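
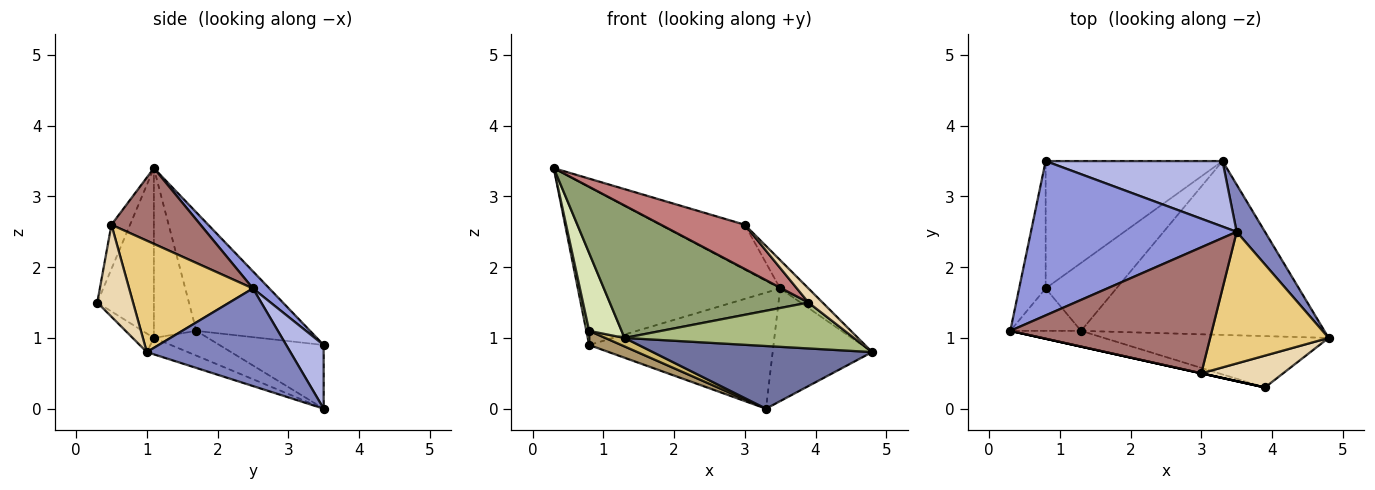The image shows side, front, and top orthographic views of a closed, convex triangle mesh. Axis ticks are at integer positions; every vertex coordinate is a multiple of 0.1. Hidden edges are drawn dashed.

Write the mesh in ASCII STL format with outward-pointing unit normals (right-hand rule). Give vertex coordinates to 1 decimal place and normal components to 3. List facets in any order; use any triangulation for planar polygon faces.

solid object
 facet normal -0.063 -0.338 -0.939
  outer loop
   vertex 1.3 1.1 1.0
   vertex 3.3 3.5 0.0
   vertex 4.8 1.0 0.8
  endloop
 endfacet
 facet normal 0.800 0.554 0.232
  outer loop
   vertex 3.5 2.5 1.7
   vertex 4.8 1.0 0.8
   vertex 3.3 3.5 0.0
  endloop
 endfacet
 facet normal 0.058 0.714 0.697
  outer loop
   vertex 3.5 2.5 1.7
   vertex 0.8 3.5 0.9
   vertex 0.3 1.1 3.4
  endloop
 endfacet
 facet normal 0.174 0.858 0.484
  outer loop
   vertex 3.5 2.5 1.7
   vertex 3.3 3.5 0.0
   vertex 0.8 3.5 0.9
  endloop
 endfacet
 facet normal -0.272 -0.956 -0.113
  outer loop
   vertex 3.9 0.3 1.5
   vertex 0.3 1.1 3.4
   vertex 1.3 1.1 1.0
  endloop
 endfacet
 facet normal -0.062 -0.665 -0.744
  outer loop
   vertex 3.9 0.3 1.5
   vertex 1.3 1.1 1.0
   vertex 4.8 1.0 0.8
  endloop
 endfacet
 facet normal -0.976 -0.024 -0.218
  outer loop
   vertex 0.8 1.7 1.1
   vertex 0.3 1.1 3.4
   vertex 0.8 3.5 0.9
  endloop
 endfacet
 facet normal -0.754 -0.576 -0.314
  outer loop
   vertex 0.8 1.7 1.1
   vertex 1.3 1.1 1.0
   vertex 0.3 1.1 3.4
  endloop
 endfacet
 facet normal -0.337 -0.104 -0.936
  outer loop
   vertex 0.8 1.7 1.1
   vertex 0.8 3.5 0.9
   vertex 3.3 3.5 0.0
  endloop
 endfacet
 facet normal -0.328 -0.117 -0.937
  outer loop
   vertex 0.8 1.7 1.1
   vertex 3.3 3.5 0.0
   vertex 1.3 1.1 1.0
  endloop
 endfacet
 facet normal 0.677 0.155 0.720
  outer loop
   vertex 3.0 0.5 2.6
   vertex 4.8 1.0 0.8
   vertex 3.5 2.5 1.7
  endloop
 endfacet
 facet normal 0.716 -0.283 0.638
  outer loop
   vertex 3.0 0.5 2.6
   vertex 3.9 0.3 1.5
   vertex 4.8 1.0 0.8
  endloop
 endfacet
 facet normal 0.333 0.316 0.888
  outer loop
   vertex 3.0 0.5 2.6
   vertex 3.5 2.5 1.7
   vertex 0.3 1.1 3.4
  endloop
 endfacet
 facet normal -0.217 -0.976 0.000
  outer loop
   vertex 3.0 0.5 2.6
   vertex 0.3 1.1 3.4
   vertex 3.9 0.3 1.5
  endloop
 endfacet
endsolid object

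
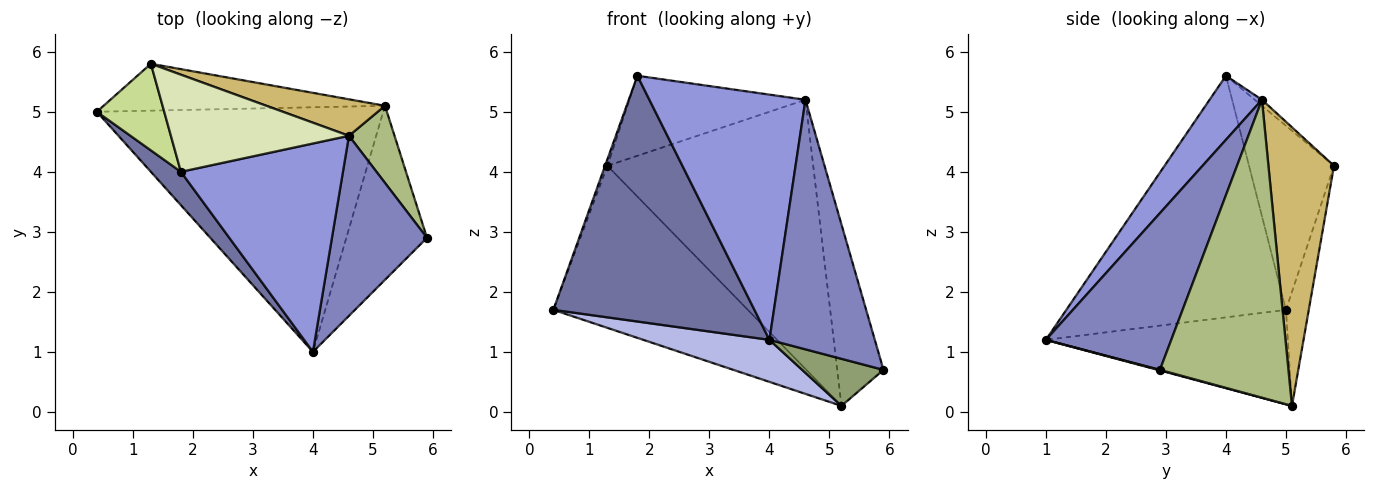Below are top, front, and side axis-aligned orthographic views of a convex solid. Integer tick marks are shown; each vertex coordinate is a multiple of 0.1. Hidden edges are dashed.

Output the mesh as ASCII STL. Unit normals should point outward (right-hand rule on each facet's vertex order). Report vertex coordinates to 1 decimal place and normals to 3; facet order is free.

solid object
 facet normal -0.734 -0.672 0.091
  outer loop
   vertex 1.8 4.0 5.6
   vertex 0.4 5.0 1.7
   vertex 4.0 1.0 1.2
  endloop
 endfacet
 facet normal 0.694 -0.584 0.421
  outer loop
   vertex 4.6 4.6 5.2
   vertex 4.0 1.0 1.2
   vertex 5.9 2.9 0.7
  endloop
 endfacet
 facet normal 0.248 -0.738 0.627
  outer loop
   vertex 4.6 4.6 5.2
   vertex 1.8 4.0 5.6
   vertex 4.0 1.0 1.2
  endloop
 endfacet
 facet normal -0.309 -0.161 -0.937
  outer loop
   vertex 5.2 5.1 0.1
   vertex 4.0 1.0 1.2
   vertex 0.4 5.0 1.7
  endloop
 endfacet
 facet normal 0.007 -0.261 -0.965
  outer loop
   vertex 5.2 5.1 0.1
   vertex 5.9 2.9 0.7
   vertex 4.0 1.0 1.2
  endloop
 endfacet
 facet normal 0.931 0.335 0.142
  outer loop
   vertex 5.2 5.1 0.1
   vertex 4.6 4.6 5.2
   vertex 5.9 2.9 0.7
  endloop
 endfacet
 facet normal -0.939 0.026 0.344
  outer loop
   vertex 1.3 5.8 4.1
   vertex 0.4 5.0 1.7
   vertex 1.8 4.0 5.6
  endloop
 endfacet
 facet normal -0.026 0.636 0.772
  outer loop
   vertex 1.3 5.8 4.1
   vertex 1.8 4.0 5.6
   vertex 4.6 4.6 5.2
  endloop
 endfacet
 facet normal -0.112 0.955 -0.276
  outer loop
   vertex 1.3 5.8 4.1
   vertex 5.2 5.1 0.1
   vertex 0.4 5.0 1.7
  endloop
 endfacet
 facet normal 0.301 0.945 0.128
  outer loop
   vertex 1.3 5.8 4.1
   vertex 4.6 4.6 5.2
   vertex 5.2 5.1 0.1
  endloop
 endfacet
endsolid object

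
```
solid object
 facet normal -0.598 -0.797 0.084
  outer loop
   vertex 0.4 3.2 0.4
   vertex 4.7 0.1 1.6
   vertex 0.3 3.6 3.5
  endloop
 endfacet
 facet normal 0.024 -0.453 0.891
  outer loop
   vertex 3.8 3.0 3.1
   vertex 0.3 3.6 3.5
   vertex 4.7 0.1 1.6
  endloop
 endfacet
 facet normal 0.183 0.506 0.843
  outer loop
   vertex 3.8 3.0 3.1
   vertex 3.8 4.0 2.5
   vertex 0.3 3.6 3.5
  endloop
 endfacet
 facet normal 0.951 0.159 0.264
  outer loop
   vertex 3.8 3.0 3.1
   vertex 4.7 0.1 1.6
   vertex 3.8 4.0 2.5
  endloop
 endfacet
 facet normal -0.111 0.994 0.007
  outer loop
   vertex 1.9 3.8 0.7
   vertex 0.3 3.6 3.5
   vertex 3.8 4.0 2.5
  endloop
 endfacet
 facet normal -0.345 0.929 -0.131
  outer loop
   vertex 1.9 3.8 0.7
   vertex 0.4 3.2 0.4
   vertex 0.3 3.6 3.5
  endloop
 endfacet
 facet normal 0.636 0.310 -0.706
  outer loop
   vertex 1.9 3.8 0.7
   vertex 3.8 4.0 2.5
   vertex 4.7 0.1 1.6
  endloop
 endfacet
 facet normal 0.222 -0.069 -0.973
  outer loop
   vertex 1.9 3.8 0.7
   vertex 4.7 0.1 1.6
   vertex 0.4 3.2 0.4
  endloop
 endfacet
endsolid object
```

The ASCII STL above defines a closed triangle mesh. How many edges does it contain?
12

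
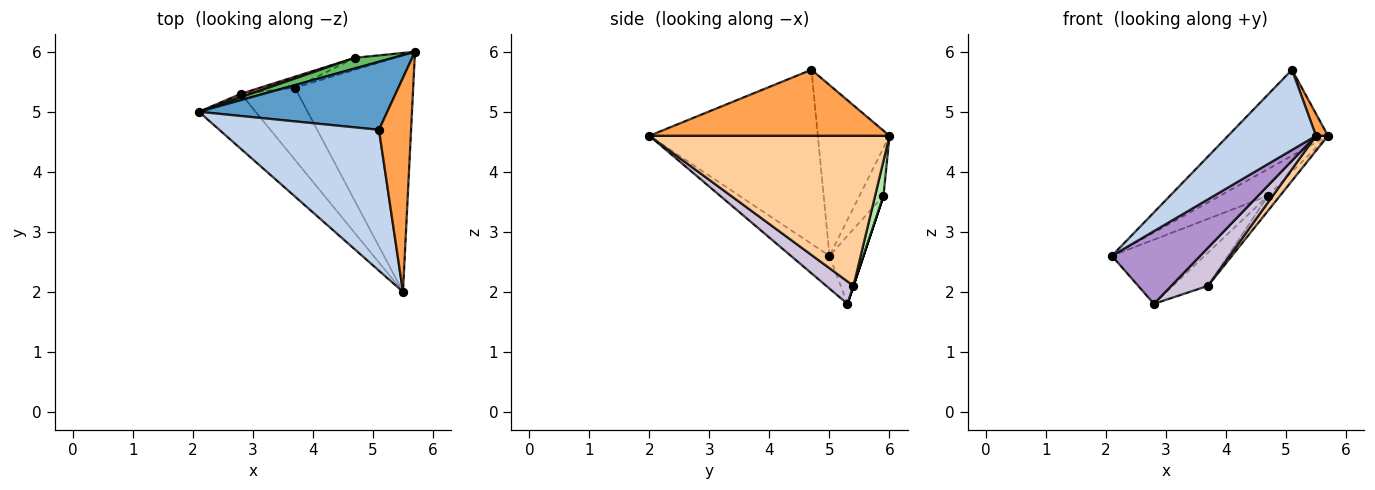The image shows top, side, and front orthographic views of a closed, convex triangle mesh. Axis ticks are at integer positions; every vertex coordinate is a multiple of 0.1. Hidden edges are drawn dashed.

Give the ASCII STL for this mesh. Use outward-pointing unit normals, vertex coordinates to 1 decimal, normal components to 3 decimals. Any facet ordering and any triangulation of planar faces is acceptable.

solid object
 facet normal -0.490 0.684 0.541
  outer loop
   vertex 5.1 4.7 5.7
   vertex 5.7 6.0 4.6
   vertex 2.1 5.0 2.6
  endloop
 endfacet
 facet normal -0.688 -0.359 0.631
  outer loop
   vertex 5.1 4.7 5.7
   vertex 2.1 5.0 2.6
   vertex 5.5 2.0 4.6
  endloop
 endfacet
 facet normal 0.898 -0.045 0.437
  outer loop
   vertex 5.1 4.7 5.7
   vertex 5.5 2.0 4.6
   vertex 5.7 6.0 4.6
  endloop
 endfacet
 facet normal 0.785 -0.039 -0.618
  outer loop
   vertex 3.7 5.4 2.1
   vertex 5.7 6.0 4.6
   vertex 5.5 2.0 4.6
  endloop
 endfacet
 facet normal -0.421 0.842 0.337
  outer loop
   vertex 4.7 5.9 3.6
   vertex 2.1 5.0 2.6
   vertex 5.7 6.0 4.6
  endloop
 endfacet
 facet normal 0.480 0.685 -0.548
  outer loop
   vertex 4.7 5.9 3.6
   vertex 5.7 6.0 4.6
   vertex 3.7 5.4 2.1
  endloop
 endfacet
 facet normal -0.344 0.938 0.051
  outer loop
   vertex 2.8 5.3 1.8
   vertex 2.1 5.0 2.6
   vertex 4.7 5.9 3.6
  endloop
 endfacet
 facet normal 0.000 0.949 -0.316
  outer loop
   vertex 2.8 5.3 1.8
   vertex 4.7 5.9 3.6
   vertex 3.7 5.4 2.1
  endloop
 endfacet
 facet normal -0.329 -0.753 -0.570
  outer loop
   vertex 2.8 5.3 1.8
   vertex 5.5 2.0 4.6
   vertex 2.1 5.0 2.6
  endloop
 endfacet
 facet normal 0.328 -0.441 -0.836
  outer loop
   vertex 2.8 5.3 1.8
   vertex 3.7 5.4 2.1
   vertex 5.5 2.0 4.6
  endloop
 endfacet
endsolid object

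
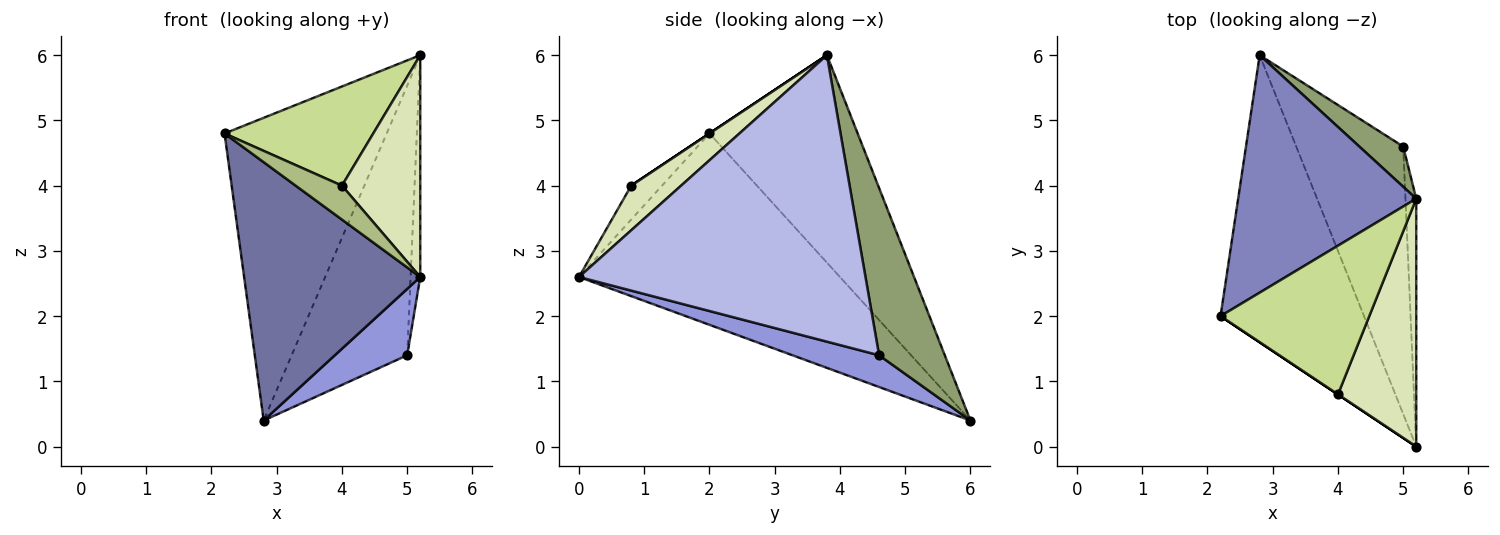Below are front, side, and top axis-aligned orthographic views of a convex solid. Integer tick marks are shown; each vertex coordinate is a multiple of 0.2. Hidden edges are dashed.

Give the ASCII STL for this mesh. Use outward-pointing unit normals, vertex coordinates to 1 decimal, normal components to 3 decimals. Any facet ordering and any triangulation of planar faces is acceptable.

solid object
 facet normal -0.704 -0.475 -0.528
  outer loop
   vertex 2.8 6.0 0.4
   vertex 5.2 0.0 2.6
   vertex 2.2 2.0 4.8
  endloop
 endfacet
 facet normal -0.584 0.639 0.501
  outer loop
   vertex 5.2 3.8 6.0
   vertex 2.8 6.0 0.4
   vertex 2.2 2.0 4.8
  endloop
 endfacet
 facet normal 0.277 -0.231 -0.933
  outer loop
   vertex 5.0 4.6 1.4
   vertex 5.2 0.0 2.6
   vertex 2.8 6.0 0.4
  endloop
 endfacet
 facet normal 0.999 0.034 -0.038
  outer loop
   vertex 5.0 4.6 1.4
   vertex 5.2 3.8 6.0
   vertex 5.2 0.0 2.6
  endloop
 endfacet
 facet normal 0.490 0.862 0.129
  outer loop
   vertex 5.0 4.6 1.4
   vertex 2.8 6.0 0.4
   vertex 5.2 3.8 6.0
  endloop
 endfacet
 facet normal -0.555 -0.832 0.000
  outer loop
   vertex 4.0 0.8 4.0
   vertex 2.2 2.0 4.8
   vertex 5.2 0.0 2.6
  endloop
 endfacet
 facet normal 0.000 -0.555 0.832
  outer loop
   vertex 4.0 0.8 4.0
   vertex 5.2 3.8 6.0
   vertex 2.2 2.0 4.8
  endloop
 endfacet
 facet normal 0.391 -0.614 0.686
  outer loop
   vertex 4.0 0.8 4.0
   vertex 5.2 0.0 2.6
   vertex 5.2 3.8 6.0
  endloop
 endfacet
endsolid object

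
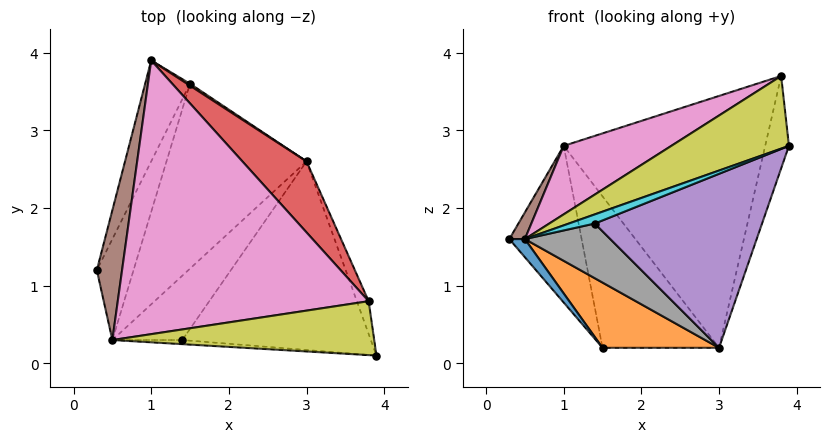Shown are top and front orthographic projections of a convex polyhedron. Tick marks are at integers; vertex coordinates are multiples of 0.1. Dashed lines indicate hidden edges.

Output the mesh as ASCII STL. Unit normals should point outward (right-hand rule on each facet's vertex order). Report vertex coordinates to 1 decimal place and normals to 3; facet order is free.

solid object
 facet normal -0.918 0.334 -0.215
  outer loop
   vertex 1.5 3.6 0.2
   vertex 0.3 1.2 1.6
   vertex 1.0 3.9 2.8
  endloop
 endfacet
 facet normal 0.555 0.832 0.011
  outer loop
   vertex 3.0 2.6 0.2
   vertex 1.5 3.6 0.2
   vertex 1.0 3.9 2.8
  endloop
 endfacet
 facet normal 0.963 0.253 -0.090
  outer loop
   vertex 3.8 0.8 3.7
   vertex 3.9 0.1 2.8
   vertex 3.0 2.6 0.2
  endloop
 endfacet
 facet normal 0.699 0.688 0.194
  outer loop
   vertex 3.8 0.8 3.7
   vertex 3.0 2.6 0.2
   vertex 1.0 3.9 2.8
  endloop
 endfacet
 facet normal 0.233 -0.659 -0.715
  outer loop
   vertex 1.4 0.3 1.8
   vertex 3.0 2.6 0.2
   vertex 3.9 0.1 2.8
  endloop
 endfacet
 facet normal -0.671 -0.149 0.727
  outer loop
   vertex 0.5 0.3 1.6
   vertex 1.0 3.9 2.8
   vertex 0.3 1.2 1.6
  endloop
 endfacet
 facet normal -0.502 -0.210 0.839
  outer loop
   vertex 0.5 0.3 1.6
   vertex 3.8 0.8 3.7
   vertex 1.0 3.9 2.8
  endloop
 endfacet
 facet normal 0.167 -0.639 -0.751
  outer loop
   vertex 0.5 0.3 1.6
   vertex 3.0 2.6 0.2
   vertex 1.4 0.3 1.8
  endloop
 endfacet
 facet normal -0.249 -0.778 0.577
  outer loop
   vertex 0.5 0.3 1.6
   vertex 3.9 0.1 2.8
   vertex 3.8 0.8 3.7
  endloop
 endfacet
 facet normal 0.091 -0.908 -0.409
  outer loop
   vertex 0.5 0.3 1.6
   vertex 1.4 0.3 1.8
   vertex 3.9 0.1 2.8
  endloop
 endfacet
 facet normal -0.622 -0.138 -0.770
  outer loop
   vertex 0.5 0.3 1.6
   vertex 0.3 1.2 1.6
   vertex 1.5 3.6 0.2
  endloop
 endfacet
 facet normal -0.217 -0.325 -0.921
  outer loop
   vertex 0.5 0.3 1.6
   vertex 1.5 3.6 0.2
   vertex 3.0 2.6 0.2
  endloop
 endfacet
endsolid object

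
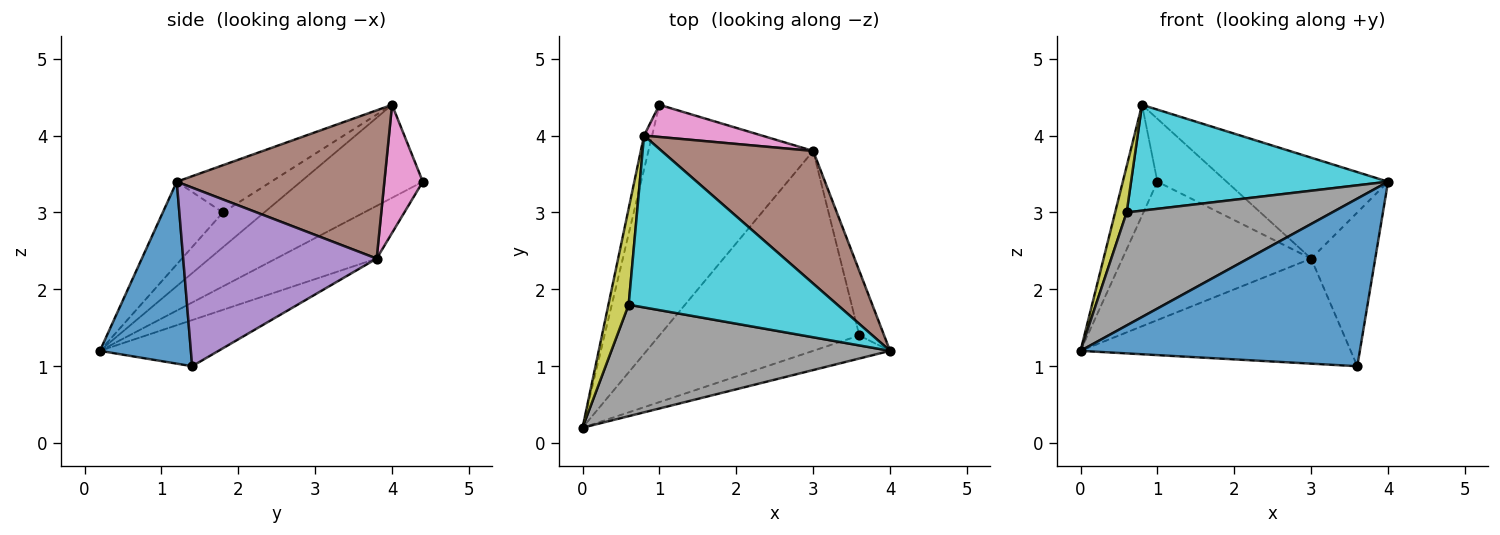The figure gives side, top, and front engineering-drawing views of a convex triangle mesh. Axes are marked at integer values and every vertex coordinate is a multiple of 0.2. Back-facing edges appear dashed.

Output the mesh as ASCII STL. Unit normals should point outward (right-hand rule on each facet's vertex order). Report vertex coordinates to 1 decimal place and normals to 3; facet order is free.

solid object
 facet normal 0.307 -0.943 -0.130
  outer loop
   vertex 3.6 1.4 1.0
   vertex 4.0 1.2 3.4
   vertex 0.0 0.2 1.2
  endloop
 endfacet
 facet normal -0.959 0.272 -0.083
  outer loop
   vertex 0.8 4.0 4.4
   vertex 1.0 4.4 3.4
   vertex 0.0 0.2 1.2
  endloop
 endfacet
 facet normal -0.265 0.496 -0.827
  outer loop
   vertex 3.0 3.8 2.4
   vertex 0.0 0.2 1.2
   vertex 1.0 4.4 3.4
  endloop
 endfacet
 facet normal -0.200 0.456 -0.867
  outer loop
   vertex 3.0 3.8 2.4
   vertex 3.6 1.4 1.0
   vertex 0.0 0.2 1.2
  endloop
 endfacet
 facet normal 0.941 0.312 -0.131
  outer loop
   vertex 3.0 3.8 2.4
   vertex 4.0 1.2 3.4
   vertex 3.6 1.4 1.0
  endloop
 endfacet
 facet normal 0.614 0.478 0.628
  outer loop
   vertex 3.0 3.8 2.4
   vertex 0.8 4.0 4.4
   vertex 4.0 1.2 3.4
  endloop
 endfacet
 facet normal 0.443 0.798 0.408
  outer loop
   vertex 3.0 3.8 2.4
   vertex 1.0 4.4 3.4
   vertex 0.8 4.0 4.4
  endloop
 endfacet
 facet normal -0.204 -0.697 0.687
  outer loop
   vertex 0.6 1.8 3.0
   vertex 0.0 0.2 1.2
   vertex 4.0 1.2 3.4
  endloop
 endfacet
 facet normal -0.840 -0.235 0.489
  outer loop
   vertex 0.6 1.8 3.0
   vertex 0.8 4.0 4.4
   vertex 0.0 0.2 1.2
  endloop
 endfacet
 facet normal -0.189 -0.515 0.836
  outer loop
   vertex 0.6 1.8 3.0
   vertex 4.0 1.2 3.4
   vertex 0.8 4.0 4.4
  endloop
 endfacet
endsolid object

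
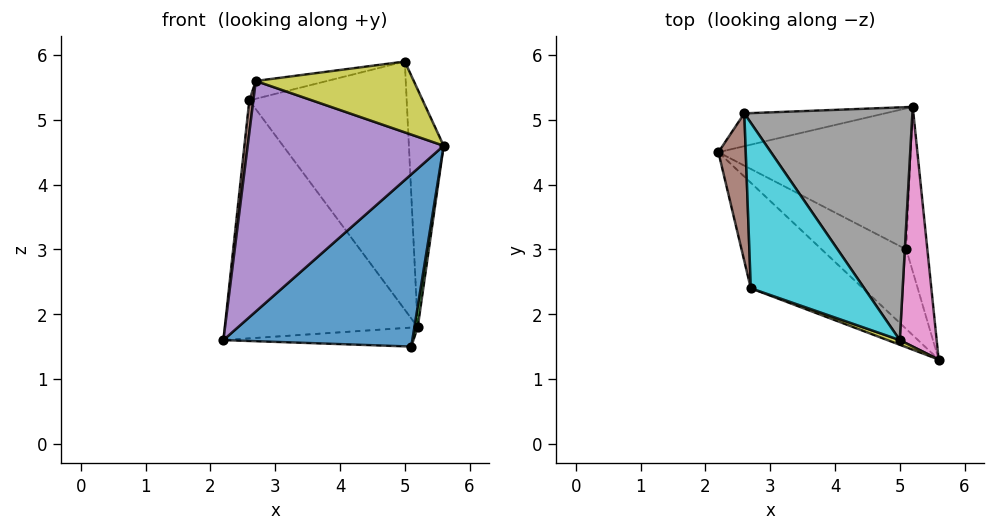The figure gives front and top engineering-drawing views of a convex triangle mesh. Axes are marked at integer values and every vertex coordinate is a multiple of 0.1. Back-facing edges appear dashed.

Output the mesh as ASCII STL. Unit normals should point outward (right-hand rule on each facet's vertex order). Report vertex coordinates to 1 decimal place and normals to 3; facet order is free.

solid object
 facet normal -0.436 -0.817 -0.378
  outer loop
   vertex 5.1 3.0 1.5
   vertex 5.6 1.3 4.6
   vertex 2.2 4.5 1.6
  endloop
 endfacet
 facet normal 0.035 0.133 -0.990
  outer loop
   vertex 5.1 3.0 1.5
   vertex 2.2 4.5 1.6
   vertex 5.2 5.2 1.8
  endloop
 endfacet
 facet normal 0.985 -0.022 -0.171
  outer loop
   vertex 5.1 3.0 1.5
   vertex 5.2 5.2 1.8
   vertex 5.6 1.3 4.6
  endloop
 endfacet
 facet normal -0.217 0.967 -0.133
  outer loop
   vertex 2.6 5.1 5.3
   vertex 5.2 5.2 1.8
   vertex 2.2 4.5 1.6
  endloop
 endfacet
 facet normal -0.439 -0.817 -0.374
  outer loop
   vertex 2.7 2.4 5.6
   vertex 2.2 4.5 1.6
   vertex 5.6 1.3 4.6
  endloop
 endfacet
 facet normal -0.993 -0.024 0.111
  outer loop
   vertex 2.7 2.4 5.6
   vertex 2.6 5.1 5.3
   vertex 2.2 4.5 1.6
  endloop
 endfacet
 facet normal 0.884 0.329 0.332
  outer loop
   vertex 5.0 1.6 5.9
   vertex 5.6 1.3 4.6
   vertex 5.2 5.2 1.8
  endloop
 endfacet
 facet normal 0.666 0.544 0.510
  outer loop
   vertex 5.0 1.6 5.9
   vertex 5.2 5.2 1.8
   vertex 2.6 5.1 5.3
  endloop
 endfacet
 facet normal -0.335 -0.940 0.062
  outer loop
   vertex 5.0 1.6 5.9
   vertex 2.7 2.4 5.6
   vertex 5.6 1.3 4.6
  endloop
 endfacet
 facet normal -0.092 0.107 0.990
  outer loop
   vertex 5.0 1.6 5.9
   vertex 2.6 5.1 5.3
   vertex 2.7 2.4 5.6
  endloop
 endfacet
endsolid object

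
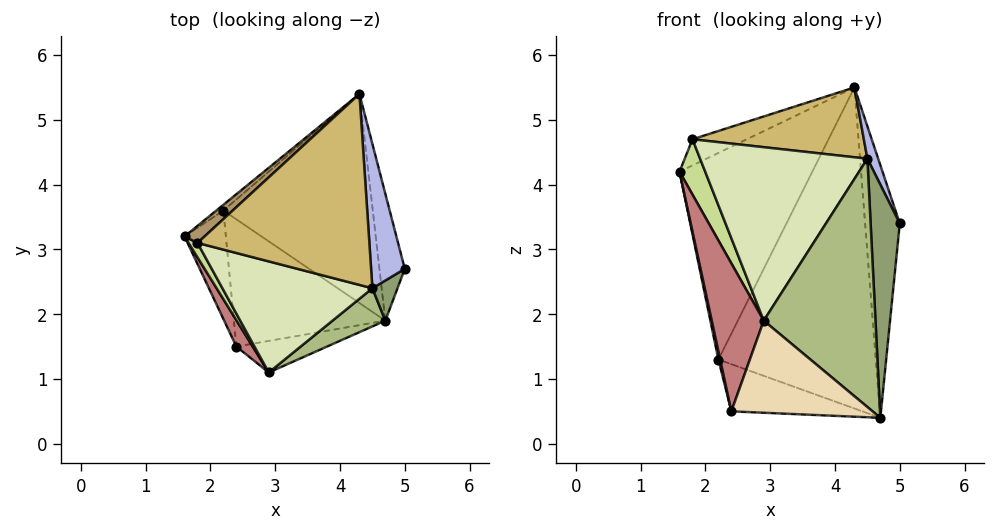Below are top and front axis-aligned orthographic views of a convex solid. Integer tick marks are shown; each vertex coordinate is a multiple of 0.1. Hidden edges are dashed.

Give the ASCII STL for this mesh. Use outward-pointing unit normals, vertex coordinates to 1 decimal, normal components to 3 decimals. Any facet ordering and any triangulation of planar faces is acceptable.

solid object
 facet normal 0.903 0.384 -0.193
  outer loop
   vertex 4.7 1.9 0.4
   vertex 4.3 5.4 5.5
   vertex 5.0 2.7 3.4
  endloop
 endfacet
 facet normal -0.625 0.780 -0.022
  outer loop
   vertex 2.2 3.6 1.3
   vertex 1.6 3.2 4.2
   vertex 4.3 5.4 5.5
  endloop
 endfacet
 facet normal 0.350 0.785 -0.511
  outer loop
   vertex 2.2 3.6 1.3
   vertex 4.3 5.4 5.5
   vertex 4.7 1.9 0.4
  endloop
 endfacet
 facet normal 0.901 -0.095 0.422
  outer loop
   vertex 4.5 2.4 4.4
   vertex 5.0 2.7 3.4
   vertex 4.3 5.4 5.5
  endloop
 endfacet
 facet normal 0.681 -0.721 0.124
  outer loop
   vertex 4.5 2.4 4.4
   vertex 4.7 1.9 0.4
   vertex 5.0 2.7 3.4
  endloop
 endfacet
 facet normal 0.492 -0.860 0.132
  outer loop
   vertex 2.9 1.1 1.9
   vertex 4.7 1.9 0.4
   vertex 4.5 2.4 4.4
  endloop
 endfacet
 facet normal -0.745 -0.646 0.169
  outer loop
   vertex 1.8 3.1 4.7
   vertex 1.6 3.2 4.2
   vertex 2.9 1.1 1.9
  endloop
 endfacet
 facet normal -0.156 -0.832 0.533
  outer loop
   vertex 1.8 3.1 4.7
   vertex 2.9 1.1 1.9
   vertex 4.5 2.4 4.4
  endloop
 endfacet
 facet normal -0.687 0.609 0.397
  outer loop
   vertex 1.8 3.1 4.7
   vertex 4.3 5.4 5.5
   vertex 1.6 3.2 4.2
  endloop
 endfacet
 facet normal 0.015 -0.343 0.939
  outer loop
   vertex 1.8 3.1 4.7
   vertex 4.5 2.4 4.4
   vertex 4.3 5.4 5.5
  endloop
 endfacet
 facet normal -0.101 0.346 -0.933
  outer loop
   vertex 2.4 1.5 0.5
   vertex 2.2 3.6 1.3
   vertex 4.7 1.9 0.4
  endloop
 endfacet
 facet normal 0.149 -0.936 -0.320
  outer loop
   vertex 2.4 1.5 0.5
   vertex 4.7 1.9 0.4
   vertex 2.9 1.1 1.9
  endloop
 endfacet
 facet normal -0.979 -0.015 -0.205
  outer loop
   vertex 2.4 1.5 0.5
   vertex 1.6 3.2 4.2
   vertex 2.2 3.6 1.3
  endloop
 endfacet
 facet normal -0.788 -0.606 0.108
  outer loop
   vertex 2.4 1.5 0.5
   vertex 2.9 1.1 1.9
   vertex 1.6 3.2 4.2
  endloop
 endfacet
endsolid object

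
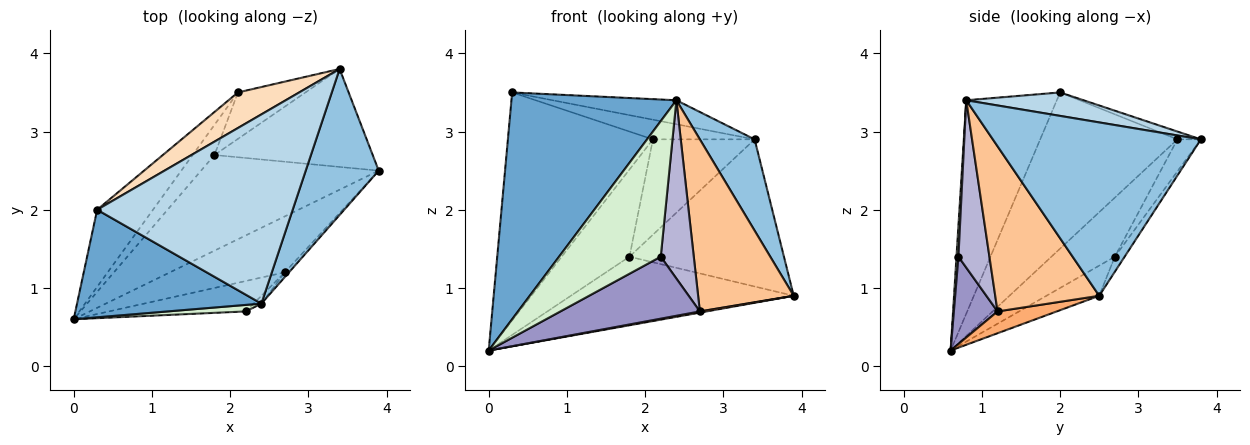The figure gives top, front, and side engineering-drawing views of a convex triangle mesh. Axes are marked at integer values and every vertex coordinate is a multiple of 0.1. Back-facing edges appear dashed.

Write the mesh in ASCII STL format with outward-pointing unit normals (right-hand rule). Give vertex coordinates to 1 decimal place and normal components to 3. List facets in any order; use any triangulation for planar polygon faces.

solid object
 facet normal -0.444 -0.809 0.384
  outer loop
   vertex 2.4 0.8 3.4
   vertex 0.3 2.0 3.5
   vertex 0.0 0.6 0.2
  endloop
 endfacet
 facet normal 0.896 -0.236 0.377
  outer loop
   vertex 2.4 0.8 3.4
   vertex 3.9 2.5 0.9
   vertex 3.4 3.8 2.9
  endloop
 endfacet
 facet normal 0.118 0.125 0.985
  outer loop
   vertex 2.4 0.8 3.4
   vertex 3.4 3.8 2.9
   vertex 0.3 2.0 3.5
  endloop
 endfacet
 facet normal -0.137 0.577 -0.805
  outer loop
   vertex 1.8 2.7 1.4
   vertex 3.9 2.5 0.9
   vertex 0.0 0.6 0.2
  endloop
 endfacet
 facet normal -0.053 0.831 -0.553
  outer loop
   vertex 1.8 2.7 1.4
   vertex 3.4 3.8 2.9
   vertex 3.9 2.5 0.9
  endloop
 endfacet
 facet normal 0.187 -0.021 -0.982
  outer loop
   vertex 2.7 1.2 0.7
   vertex 0.0 0.6 0.2
   vertex 3.9 2.5 0.9
  endloop
 endfacet
 facet normal 0.736 -0.677 -0.018
  outer loop
   vertex 2.7 1.2 0.7
   vertex 3.9 2.5 0.9
   vertex 2.4 0.8 3.4
  endloop
 endfacet
 facet normal -0.111 0.481 0.870
  outer loop
   vertex 2.1 3.5 2.9
   vertex 0.3 2.0 3.5
   vertex 3.4 3.8 2.9
  endloop
 endfacet
 facet normal -0.203 0.880 -0.429
  outer loop
   vertex 2.1 3.5 2.9
   vertex 3.4 3.8 2.9
   vertex 1.8 2.7 1.4
  endloop
 endfacet
 facet normal -0.667 0.705 -0.239
  outer loop
   vertex 2.1 3.5 2.9
   vertex 0.0 0.6 0.2
   vertex 0.3 2.0 3.5
  endloop
 endfacet
 facet normal -0.662 0.708 -0.245
  outer loop
   vertex 2.1 3.5 2.9
   vertex 1.8 2.7 1.4
   vertex 0.0 0.6 0.2
  endloop
 endfacet
 facet normal 0.019 -0.999 0.048
  outer loop
   vertex 2.2 0.7 1.4
   vertex 2.4 0.8 3.4
   vertex 0.0 0.6 0.2
  endloop
 endfacet
 facet normal 0.271 -0.864 -0.424
  outer loop
   vertex 2.2 0.7 1.4
   vertex 0.0 0.6 0.2
   vertex 2.7 1.2 0.7
  endloop
 endfacet
 facet normal 0.684 -0.729 -0.032
  outer loop
   vertex 2.2 0.7 1.4
   vertex 2.7 1.2 0.7
   vertex 2.4 0.8 3.4
  endloop
 endfacet
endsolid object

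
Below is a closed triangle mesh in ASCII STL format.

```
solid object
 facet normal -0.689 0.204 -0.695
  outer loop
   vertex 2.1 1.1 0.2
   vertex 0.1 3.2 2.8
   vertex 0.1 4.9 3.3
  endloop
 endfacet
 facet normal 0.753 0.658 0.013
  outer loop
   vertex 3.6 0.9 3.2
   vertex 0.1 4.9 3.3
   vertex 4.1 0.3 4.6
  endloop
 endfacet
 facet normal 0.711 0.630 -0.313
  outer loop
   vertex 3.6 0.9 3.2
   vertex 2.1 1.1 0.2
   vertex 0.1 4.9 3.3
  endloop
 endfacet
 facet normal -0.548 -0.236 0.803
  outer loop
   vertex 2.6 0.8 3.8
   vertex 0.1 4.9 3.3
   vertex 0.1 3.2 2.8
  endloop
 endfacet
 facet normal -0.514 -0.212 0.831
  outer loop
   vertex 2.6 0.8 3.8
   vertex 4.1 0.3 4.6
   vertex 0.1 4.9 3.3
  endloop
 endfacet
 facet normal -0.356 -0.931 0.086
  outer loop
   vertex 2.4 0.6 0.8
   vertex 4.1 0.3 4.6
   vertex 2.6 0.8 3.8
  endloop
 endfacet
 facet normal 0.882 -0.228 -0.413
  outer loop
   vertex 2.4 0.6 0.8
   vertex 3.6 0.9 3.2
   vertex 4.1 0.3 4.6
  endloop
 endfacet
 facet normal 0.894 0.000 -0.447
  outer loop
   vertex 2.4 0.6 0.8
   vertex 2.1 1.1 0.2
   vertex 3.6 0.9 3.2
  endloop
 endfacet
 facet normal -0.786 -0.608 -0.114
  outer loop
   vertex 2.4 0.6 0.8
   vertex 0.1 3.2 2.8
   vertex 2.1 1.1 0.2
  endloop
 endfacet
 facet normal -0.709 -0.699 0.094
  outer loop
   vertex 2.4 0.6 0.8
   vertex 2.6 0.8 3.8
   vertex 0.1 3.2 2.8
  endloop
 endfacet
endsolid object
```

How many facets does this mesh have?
10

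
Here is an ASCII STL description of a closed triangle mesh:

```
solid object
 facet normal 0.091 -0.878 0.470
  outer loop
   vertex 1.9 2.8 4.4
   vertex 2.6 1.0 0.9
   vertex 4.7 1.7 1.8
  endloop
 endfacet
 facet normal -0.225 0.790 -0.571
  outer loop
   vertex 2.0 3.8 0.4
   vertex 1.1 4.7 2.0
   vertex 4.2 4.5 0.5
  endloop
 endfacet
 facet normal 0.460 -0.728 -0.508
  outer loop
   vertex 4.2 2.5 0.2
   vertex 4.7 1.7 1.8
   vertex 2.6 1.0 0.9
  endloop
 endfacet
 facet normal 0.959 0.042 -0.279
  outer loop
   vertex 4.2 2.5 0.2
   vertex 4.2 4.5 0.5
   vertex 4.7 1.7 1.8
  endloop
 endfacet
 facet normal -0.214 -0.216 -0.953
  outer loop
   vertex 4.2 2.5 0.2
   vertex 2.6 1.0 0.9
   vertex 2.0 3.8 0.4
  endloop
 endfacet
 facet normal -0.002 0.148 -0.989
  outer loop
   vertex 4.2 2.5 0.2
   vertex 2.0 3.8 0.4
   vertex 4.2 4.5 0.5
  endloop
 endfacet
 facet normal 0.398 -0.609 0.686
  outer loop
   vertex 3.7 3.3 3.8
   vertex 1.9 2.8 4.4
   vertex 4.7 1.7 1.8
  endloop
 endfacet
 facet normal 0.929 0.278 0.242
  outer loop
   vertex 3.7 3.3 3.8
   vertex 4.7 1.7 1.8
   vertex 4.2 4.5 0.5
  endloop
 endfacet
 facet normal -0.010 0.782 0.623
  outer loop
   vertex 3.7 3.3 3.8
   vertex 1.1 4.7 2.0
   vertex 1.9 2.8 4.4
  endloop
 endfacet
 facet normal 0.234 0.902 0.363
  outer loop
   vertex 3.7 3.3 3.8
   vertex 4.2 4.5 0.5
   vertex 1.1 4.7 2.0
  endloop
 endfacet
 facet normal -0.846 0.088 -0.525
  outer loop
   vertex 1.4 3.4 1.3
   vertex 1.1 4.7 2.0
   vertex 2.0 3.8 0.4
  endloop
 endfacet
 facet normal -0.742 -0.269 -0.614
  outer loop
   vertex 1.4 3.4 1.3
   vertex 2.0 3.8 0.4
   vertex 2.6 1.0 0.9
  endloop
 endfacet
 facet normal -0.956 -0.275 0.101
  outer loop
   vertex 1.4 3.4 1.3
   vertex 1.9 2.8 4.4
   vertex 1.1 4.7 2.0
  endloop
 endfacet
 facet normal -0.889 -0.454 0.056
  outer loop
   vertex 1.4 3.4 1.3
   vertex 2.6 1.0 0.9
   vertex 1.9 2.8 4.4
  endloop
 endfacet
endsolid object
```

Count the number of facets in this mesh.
14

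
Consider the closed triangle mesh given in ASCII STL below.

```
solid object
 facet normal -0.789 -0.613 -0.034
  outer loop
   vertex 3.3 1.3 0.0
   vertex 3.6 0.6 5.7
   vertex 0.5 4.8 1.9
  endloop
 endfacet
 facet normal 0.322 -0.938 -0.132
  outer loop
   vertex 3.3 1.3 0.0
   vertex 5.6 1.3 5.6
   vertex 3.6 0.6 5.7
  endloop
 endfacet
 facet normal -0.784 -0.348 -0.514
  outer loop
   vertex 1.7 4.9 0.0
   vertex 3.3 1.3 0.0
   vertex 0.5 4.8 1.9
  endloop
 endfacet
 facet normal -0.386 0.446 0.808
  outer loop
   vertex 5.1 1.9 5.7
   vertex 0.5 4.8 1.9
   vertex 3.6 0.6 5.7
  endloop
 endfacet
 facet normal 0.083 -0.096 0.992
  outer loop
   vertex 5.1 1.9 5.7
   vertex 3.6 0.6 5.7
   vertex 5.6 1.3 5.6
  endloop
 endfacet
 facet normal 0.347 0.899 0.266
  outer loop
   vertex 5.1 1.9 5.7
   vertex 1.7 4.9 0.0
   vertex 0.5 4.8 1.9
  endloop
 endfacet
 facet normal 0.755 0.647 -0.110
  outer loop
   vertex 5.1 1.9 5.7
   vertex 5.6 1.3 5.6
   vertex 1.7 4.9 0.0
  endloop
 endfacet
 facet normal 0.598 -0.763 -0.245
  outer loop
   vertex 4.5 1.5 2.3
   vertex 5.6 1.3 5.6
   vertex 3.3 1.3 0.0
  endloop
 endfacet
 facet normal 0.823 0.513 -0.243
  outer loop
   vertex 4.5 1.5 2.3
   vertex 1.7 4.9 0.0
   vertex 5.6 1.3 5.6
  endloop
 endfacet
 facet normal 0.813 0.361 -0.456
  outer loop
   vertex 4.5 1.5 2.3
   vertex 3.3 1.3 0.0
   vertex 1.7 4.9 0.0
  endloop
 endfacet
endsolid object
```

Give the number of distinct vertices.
7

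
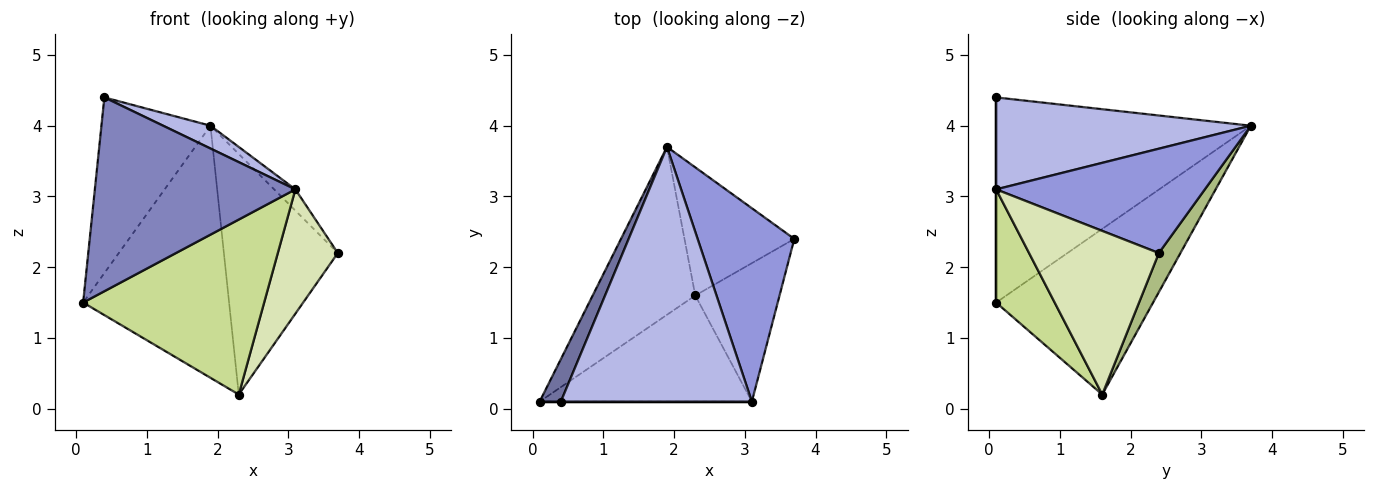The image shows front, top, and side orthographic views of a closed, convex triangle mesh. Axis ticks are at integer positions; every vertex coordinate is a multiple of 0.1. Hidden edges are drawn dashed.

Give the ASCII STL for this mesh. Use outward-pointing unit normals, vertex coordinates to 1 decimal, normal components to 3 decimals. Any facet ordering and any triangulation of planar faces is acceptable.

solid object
 facet normal -0.915 0.392 0.095
  outer loop
   vertex 0.4 0.1 4.4
   vertex 1.9 3.7 4.0
   vertex 0.1 0.1 1.5
  endloop
 endfacet
 facet normal 0.000 -1.000 0.000
  outer loop
   vertex 3.1 0.1 3.1
   vertex 0.4 0.1 4.4
   vertex 0.1 0.1 1.5
  endloop
 endfacet
 facet normal 0.731 0.074 0.678
  outer loop
   vertex 3.1 0.1 3.1
   vertex 3.7 2.4 2.2
   vertex 1.9 3.7 4.0
  endloop
 endfacet
 facet normal 0.432 -0.080 0.898
  outer loop
   vertex 3.1 0.1 3.1
   vertex 1.9 3.7 4.0
   vertex 0.4 0.1 4.4
  endloop
 endfacet
 facet normal -0.667 0.620 -0.413
  outer loop
   vertex 2.3 1.6 0.2
   vertex 0.1 0.1 1.5
   vertex 1.9 3.7 4.0
  endloop
 endfacet
 facet normal 0.165 0.870 -0.464
  outer loop
   vertex 2.3 1.6 0.2
   vertex 1.9 3.7 4.0
   vertex 3.7 2.4 2.2
  endloop
 endfacet
 facet normal 0.267 -0.824 -0.500
  outer loop
   vertex 2.3 1.6 0.2
   vertex 3.1 0.1 3.1
   vertex 0.1 0.1 1.5
  endloop
 endfacet
 facet normal 0.822 -0.380 -0.423
  outer loop
   vertex 2.3 1.6 0.2
   vertex 3.7 2.4 2.2
   vertex 3.1 0.1 3.1
  endloop
 endfacet
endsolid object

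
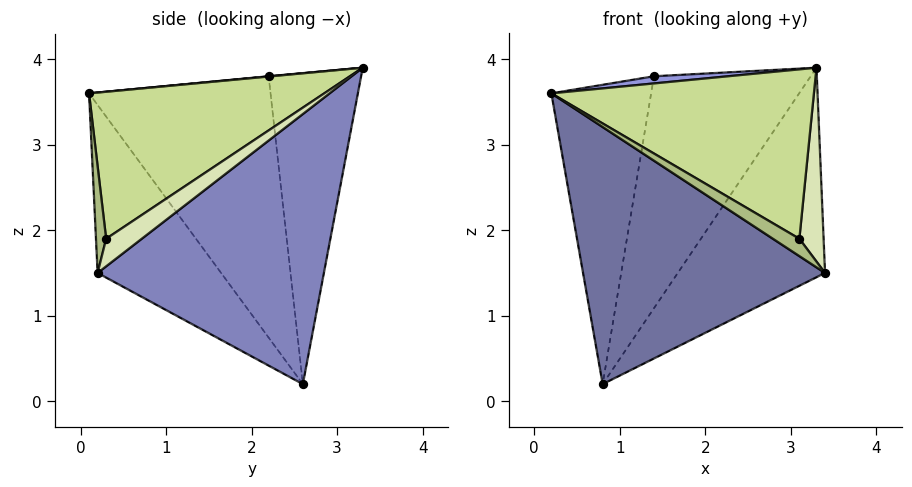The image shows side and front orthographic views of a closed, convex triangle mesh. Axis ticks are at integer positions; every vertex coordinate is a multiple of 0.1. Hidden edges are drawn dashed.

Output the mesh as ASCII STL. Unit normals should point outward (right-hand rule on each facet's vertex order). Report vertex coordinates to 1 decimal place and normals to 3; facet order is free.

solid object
 facet normal -0.366 -0.718 -0.592
  outer loop
   vertex 0.8 2.6 0.2
   vertex 3.4 0.2 1.5
   vertex 0.2 0.1 3.6
  endloop
 endfacet
 facet normal 0.696 0.453 -0.556
  outer loop
   vertex 0.8 2.6 0.2
   vertex 3.3 3.3 3.9
   vertex 3.4 0.2 1.5
  endloop
 endfacet
 facet normal 0.004 -0.097 0.995
  outer loop
   vertex 1.4 2.2 3.8
   vertex 0.2 0.1 3.6
   vertex 3.3 3.3 3.9
  endloop
 endfacet
 facet normal -0.859 0.472 0.196
  outer loop
   vertex 1.4 2.2 3.8
   vertex 0.8 2.6 0.2
   vertex 0.2 0.1 3.6
  endloop
 endfacet
 facet normal -0.500 0.848 0.178
  outer loop
   vertex 1.4 2.2 3.8
   vertex 3.3 3.3 3.9
   vertex 0.8 2.6 0.2
  endloop
 endfacet
 facet normal 0.321 -0.834 0.449
  outer loop
   vertex 3.1 0.3 1.9
   vertex 0.2 0.1 3.6
   vertex 3.4 0.2 1.5
  endloop
 endfacet
 facet normal 0.460 -0.514 0.724
  outer loop
   vertex 3.1 0.3 1.9
   vertex 3.3 3.3 3.9
   vertex 0.2 0.1 3.6
  endloop
 endfacet
 facet normal 0.658 -0.448 0.605
  outer loop
   vertex 3.1 0.3 1.9
   vertex 3.4 0.2 1.5
   vertex 3.3 3.3 3.9
  endloop
 endfacet
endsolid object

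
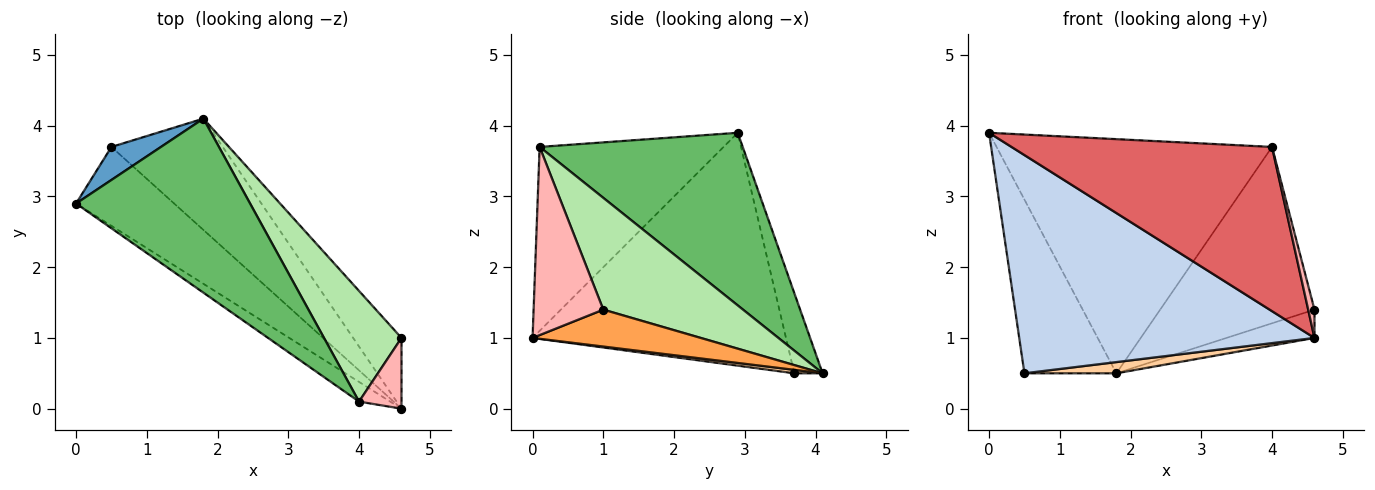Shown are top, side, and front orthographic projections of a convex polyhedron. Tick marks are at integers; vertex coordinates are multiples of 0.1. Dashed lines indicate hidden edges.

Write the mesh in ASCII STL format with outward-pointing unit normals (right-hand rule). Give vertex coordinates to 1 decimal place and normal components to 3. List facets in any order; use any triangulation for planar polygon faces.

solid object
 facet normal -0.289 0.940 0.179
  outer loop
   vertex 0.5 3.7 0.5
   vertex 0.0 2.9 3.9
   vertex 1.8 4.1 0.5
  endloop
 endfacet
 facet normal -0.628 -0.732 -0.265
  outer loop
   vertex 4.6 0.0 1.0
   vertex 0.0 2.9 3.9
   vertex 0.5 3.7 0.5
  endloop
 endfacet
 facet normal 0.579 0.303 -0.757
  outer loop
   vertex 4.6 0.0 1.0
   vertex 1.8 4.1 0.5
   vertex 4.6 1.0 1.4
  endloop
 endfacet
 facet normal 0.031 -0.100 -0.994
  outer loop
   vertex 4.6 0.0 1.0
   vertex 0.5 3.7 0.5
   vertex 1.8 4.1 0.5
  endloop
 endfacet
 facet normal 0.509 0.691 0.513
  outer loop
   vertex 4.0 0.1 3.7
   vertex 1.8 4.1 0.5
   vertex 0.0 2.9 3.9
  endloop
 endfacet
 facet normal 0.609 0.672 0.422
  outer loop
   vertex 4.0 0.1 3.7
   vertex 4.6 1.0 1.4
   vertex 1.8 4.1 0.5
  endloop
 endfacet
 facet normal -0.574 -0.813 -0.097
  outer loop
   vertex 4.0 0.1 3.7
   vertex 0.0 2.9 3.9
   vertex 4.6 0.0 1.0
  endloop
 endfacet
 facet normal 0.972 -0.088 0.219
  outer loop
   vertex 4.0 0.1 3.7
   vertex 4.6 0.0 1.0
   vertex 4.6 1.0 1.4
  endloop
 endfacet
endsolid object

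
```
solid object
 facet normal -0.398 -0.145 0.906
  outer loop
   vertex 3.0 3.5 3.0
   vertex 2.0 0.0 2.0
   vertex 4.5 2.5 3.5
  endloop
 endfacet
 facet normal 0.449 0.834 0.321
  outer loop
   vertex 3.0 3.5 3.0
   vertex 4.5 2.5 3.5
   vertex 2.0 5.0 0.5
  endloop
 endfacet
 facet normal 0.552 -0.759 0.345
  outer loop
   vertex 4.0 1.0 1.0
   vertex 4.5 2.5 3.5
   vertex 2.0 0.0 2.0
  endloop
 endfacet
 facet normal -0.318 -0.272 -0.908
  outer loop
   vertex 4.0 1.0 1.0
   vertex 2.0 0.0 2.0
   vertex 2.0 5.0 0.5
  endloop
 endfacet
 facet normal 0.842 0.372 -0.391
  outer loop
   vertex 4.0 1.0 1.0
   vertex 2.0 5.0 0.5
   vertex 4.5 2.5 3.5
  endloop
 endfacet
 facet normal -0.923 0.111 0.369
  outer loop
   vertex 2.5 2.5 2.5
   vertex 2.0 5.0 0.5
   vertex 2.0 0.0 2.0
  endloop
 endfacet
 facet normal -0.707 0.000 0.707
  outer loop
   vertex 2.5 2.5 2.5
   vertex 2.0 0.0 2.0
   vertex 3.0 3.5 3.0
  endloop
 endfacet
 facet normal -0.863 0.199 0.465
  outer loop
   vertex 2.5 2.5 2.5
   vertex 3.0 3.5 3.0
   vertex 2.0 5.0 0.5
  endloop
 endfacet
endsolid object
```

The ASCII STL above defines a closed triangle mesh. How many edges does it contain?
12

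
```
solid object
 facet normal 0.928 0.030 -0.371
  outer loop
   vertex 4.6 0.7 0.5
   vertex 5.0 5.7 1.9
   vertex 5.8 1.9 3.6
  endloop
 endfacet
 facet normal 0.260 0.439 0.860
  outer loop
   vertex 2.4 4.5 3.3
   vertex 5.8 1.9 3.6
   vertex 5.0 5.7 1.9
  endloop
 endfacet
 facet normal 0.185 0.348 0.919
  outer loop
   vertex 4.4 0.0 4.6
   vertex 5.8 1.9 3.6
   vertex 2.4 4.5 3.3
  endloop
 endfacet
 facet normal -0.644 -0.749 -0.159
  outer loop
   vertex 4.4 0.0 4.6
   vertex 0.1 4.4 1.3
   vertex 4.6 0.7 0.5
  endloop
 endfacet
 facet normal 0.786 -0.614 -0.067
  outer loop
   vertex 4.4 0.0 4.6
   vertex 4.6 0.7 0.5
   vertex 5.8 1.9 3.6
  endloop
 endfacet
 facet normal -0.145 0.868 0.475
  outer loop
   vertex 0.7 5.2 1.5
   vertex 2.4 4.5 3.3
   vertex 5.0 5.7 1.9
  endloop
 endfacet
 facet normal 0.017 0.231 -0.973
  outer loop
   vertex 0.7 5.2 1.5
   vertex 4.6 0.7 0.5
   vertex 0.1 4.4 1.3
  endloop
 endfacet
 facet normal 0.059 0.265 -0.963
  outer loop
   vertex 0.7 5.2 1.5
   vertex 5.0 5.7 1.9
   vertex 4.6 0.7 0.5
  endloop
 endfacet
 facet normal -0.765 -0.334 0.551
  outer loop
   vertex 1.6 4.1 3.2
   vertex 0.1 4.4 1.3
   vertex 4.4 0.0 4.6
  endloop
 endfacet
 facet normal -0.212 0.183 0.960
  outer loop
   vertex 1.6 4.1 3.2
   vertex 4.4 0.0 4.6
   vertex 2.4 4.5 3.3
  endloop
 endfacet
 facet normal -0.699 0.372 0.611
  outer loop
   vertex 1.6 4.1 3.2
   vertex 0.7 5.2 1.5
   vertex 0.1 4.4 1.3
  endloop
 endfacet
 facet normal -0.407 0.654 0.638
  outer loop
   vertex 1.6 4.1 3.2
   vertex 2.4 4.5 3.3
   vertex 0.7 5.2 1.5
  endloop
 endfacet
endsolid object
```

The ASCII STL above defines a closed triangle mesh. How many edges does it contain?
18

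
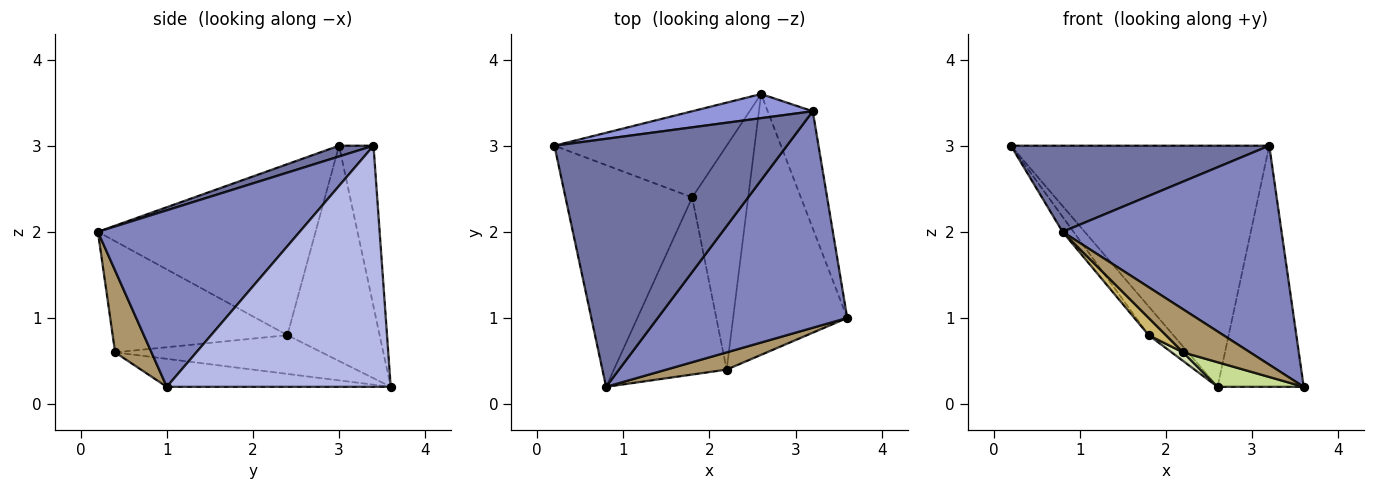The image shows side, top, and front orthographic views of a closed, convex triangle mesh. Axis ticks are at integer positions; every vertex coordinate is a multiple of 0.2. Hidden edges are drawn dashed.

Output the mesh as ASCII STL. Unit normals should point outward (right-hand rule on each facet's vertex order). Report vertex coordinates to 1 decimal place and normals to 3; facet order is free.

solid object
 facet normal 0.044 -0.328 0.944
  outer loop
   vertex 3.2 3.4 3.0
   vertex 0.2 3.0 3.0
   vertex 0.8 0.2 2.0
  endloop
 endfacet
 facet normal 0.548 -0.595 0.588
  outer loop
   vertex 3.2 3.4 3.0
   vertex 0.8 0.2 2.0
   vertex 3.6 1.0 0.2
  endloop
 endfacet
 facet normal -0.132 0.986 0.099
  outer loop
   vertex 3.2 3.4 3.0
   vertex 2.6 3.6 0.2
   vertex 0.2 3.0 3.0
  endloop
 endfacet
 facet normal 0.919 0.354 -0.172
  outer loop
   vertex 3.2 3.4 3.0
   vertex 3.6 1.0 0.2
   vertex 2.6 3.6 0.2
  endloop
 endfacet
 facet normal -0.803 0.040 -0.595
  outer loop
   vertex 1.8 2.4 0.8
   vertex 0.8 0.2 2.0
   vertex 0.2 3.0 3.0
  endloop
 endfacet
 facet normal -0.764 0.204 -0.612
  outer loop
   vertex 1.8 2.4 0.8
   vertex 0.2 3.0 3.0
   vertex 2.6 3.6 0.2
  endloop
 endfacet
 facet normal -0.237 -0.091 -0.967
  outer loop
   vertex 2.2 0.4 0.6
   vertex 2.6 3.6 0.2
   vertex 3.6 1.0 0.2
  endloop
 endfacet
 facet normal -0.569 -0.032 -0.822
  outer loop
   vertex 2.2 0.4 0.6
   vertex 1.8 2.4 0.8
   vertex 2.6 3.6 0.2
  endloop
 endfacet
 facet normal 0.450 -0.829 0.332
  outer loop
   vertex 2.2 0.4 0.6
   vertex 3.6 1.0 0.2
   vertex 0.8 0.2 2.0
  endloop
 endfacet
 facet normal -0.700 -0.069 -0.710
  outer loop
   vertex 2.2 0.4 0.6
   vertex 0.8 0.2 2.0
   vertex 1.8 2.4 0.8
  endloop
 endfacet
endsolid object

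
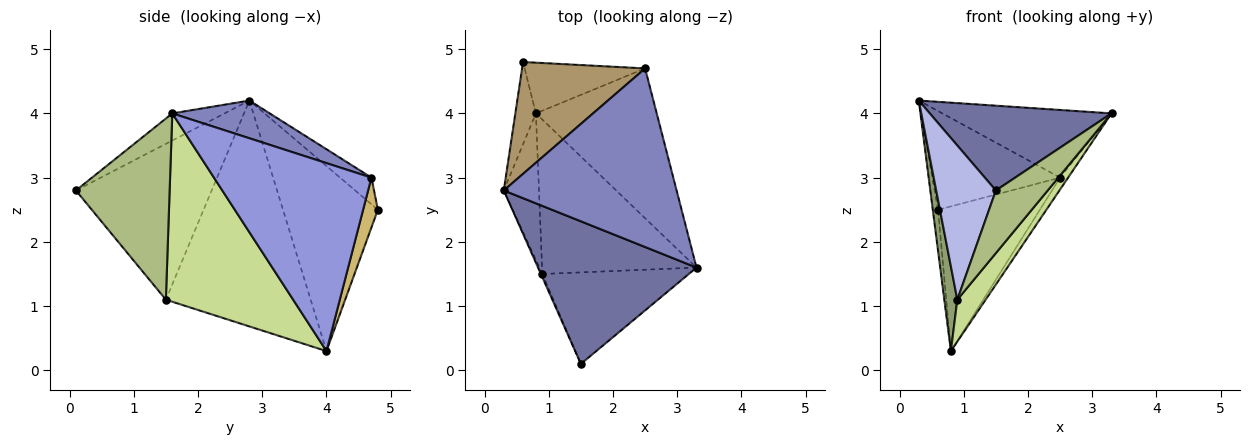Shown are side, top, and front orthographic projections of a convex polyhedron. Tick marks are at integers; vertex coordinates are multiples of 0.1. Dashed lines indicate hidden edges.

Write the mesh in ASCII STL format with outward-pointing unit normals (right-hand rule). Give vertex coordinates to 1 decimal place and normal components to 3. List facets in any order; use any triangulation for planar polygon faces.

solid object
 facet normal -0.146 -0.506 0.850
  outer loop
   vertex 1.5 0.1 2.8
   vertex 3.3 1.6 4.0
   vertex 0.3 2.8 4.2
  endloop
 endfacet
 facet normal 0.200 0.347 0.916
  outer loop
   vertex 2.5 4.7 3.0
   vertex 0.3 2.8 4.2
   vertex 3.3 1.6 4.0
  endloop
 endfacet
 facet normal 0.840 0.043 -0.540
  outer loop
   vertex 2.5 4.7 3.0
   vertex 3.3 1.6 4.0
   vertex 0.8 4.0 0.3
  endloop
 endfacet
 facet normal -0.915 -0.402 -0.008
  outer loop
   vertex 0.9 1.5 1.1
   vertex 1.5 0.1 2.8
   vertex 0.3 2.8 4.2
  endloop
 endfacet
 facet normal -0.984 -0.088 -0.153
  outer loop
   vertex 0.9 1.5 1.1
   vertex 0.3 2.8 4.2
   vertex 0.8 4.0 0.3
  endloop
 endfacet
 facet normal 0.714 -0.395 -0.578
  outer loop
   vertex 0.9 1.5 1.1
   vertex 3.3 1.6 4.0
   vertex 1.5 0.1 2.8
  endloop
 endfacet
 facet normal 0.762 -0.169 -0.625
  outer loop
   vertex 0.9 1.5 1.1
   vertex 0.8 4.0 0.3
   vertex 3.3 1.6 4.0
  endloop
 endfacet
 facet normal -0.992 0.055 -0.110
  outer loop
   vertex 0.6 4.8 2.5
   vertex 0.8 4.0 0.3
   vertex 0.3 2.8 4.2
  endloop
 endfacet
 facet normal -0.160 0.653 0.740
  outer loop
   vertex 0.6 4.8 2.5
   vertex 0.3 2.8 4.2
   vertex 2.5 4.7 3.0
  endloop
 endfacet
 facet normal 0.135 0.935 -0.328
  outer loop
   vertex 0.6 4.8 2.5
   vertex 2.5 4.7 3.0
   vertex 0.8 4.0 0.3
  endloop
 endfacet
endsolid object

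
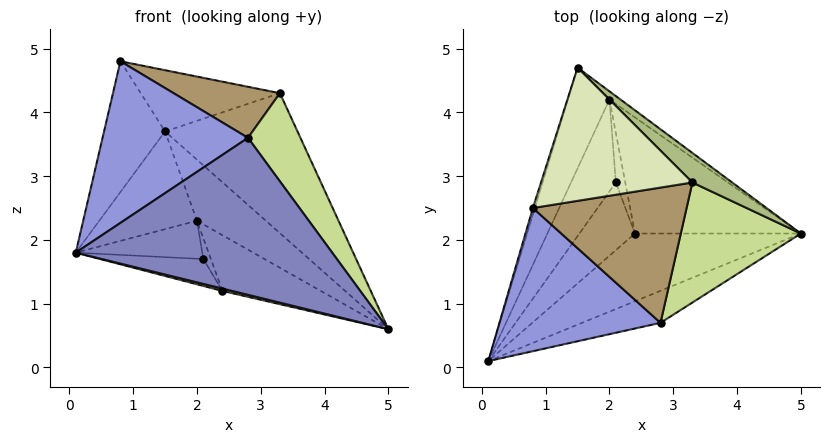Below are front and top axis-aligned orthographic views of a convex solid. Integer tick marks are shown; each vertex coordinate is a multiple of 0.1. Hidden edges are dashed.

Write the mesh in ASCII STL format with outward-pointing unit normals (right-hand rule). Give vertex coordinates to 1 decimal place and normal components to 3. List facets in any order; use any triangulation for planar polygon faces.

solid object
 facet normal -0.955 0.297 -0.014
  outer loop
   vertex 0.8 2.5 4.8
   vertex 1.5 4.7 3.7
   vertex 0.1 0.1 1.8
  endloop
 endfacet
 facet normal 0.331 -0.925 -0.189
  outer loop
   vertex 2.8 0.7 3.6
   vertex 0.1 0.1 1.8
   vertex 5.0 2.1 0.6
  endloop
 endfacet
 facet normal -0.266 -0.722 0.639
  outer loop
   vertex 2.8 0.7 3.6
   vertex 0.8 2.5 4.8
   vertex 0.1 0.1 1.8
  endloop
 endfacet
 facet normal -0.796 0.422 -0.435
  outer loop
   vertex 2.0 4.2 2.3
   vertex 0.1 0.1 1.8
   vertex 1.5 4.7 3.7
  endloop
 endfacet
 facet normal 0.526 0.843 -0.113
  outer loop
   vertex 2.0 4.2 2.3
   vertex 1.5 4.7 3.7
   vertex 5.0 2.1 0.6
  endloop
 endfacet
 facet normal 0.673 0.724 0.153
  outer loop
   vertex 3.3 2.9 4.3
   vertex 5.0 2.1 0.6
   vertex 1.5 4.7 3.7
  endloop
 endfacet
 facet normal 0.828 -0.332 0.452
  outer loop
   vertex 3.3 2.9 4.3
   vertex 2.8 0.7 3.6
   vertex 5.0 2.1 0.6
  endloop
 endfacet
 facet normal 0.114 0.415 0.903
  outer loop
   vertex 3.3 2.9 4.3
   vertex 1.5 4.7 3.7
   vertex 0.8 2.5 4.8
  endloop
 endfacet
 facet normal 0.237 -0.343 0.909
  outer loop
   vertex 3.3 2.9 4.3
   vertex 0.8 2.5 4.8
   vertex 2.8 0.7 3.6
  endloop
 endfacet
 facet normal -0.225 -0.034 -0.974
  outer loop
   vertex 2.4 2.1 1.2
   vertex 5.0 2.1 0.6
   vertex 0.1 0.1 1.8
  endloop
 endfacet
 facet normal -0.204 0.424 -0.883
  outer loop
   vertex 2.4 2.1 1.2
   vertex 2.0 4.2 2.3
   vertex 5.0 2.1 0.6
  endloop
 endfacet
 facet normal -0.502 0.330 -0.799
  outer loop
   vertex 2.1 2.9 1.7
   vertex 0.1 0.1 1.8
   vertex 2.0 4.2 2.3
  endloop
 endfacet
 facet normal -0.491 0.322 -0.810
  outer loop
   vertex 2.1 2.9 1.7
   vertex 2.4 2.1 1.2
   vertex 0.1 0.1 1.8
  endloop
 endfacet
 facet normal -0.451 0.345 -0.823
  outer loop
   vertex 2.1 2.9 1.7
   vertex 2.0 4.2 2.3
   vertex 2.4 2.1 1.2
  endloop
 endfacet
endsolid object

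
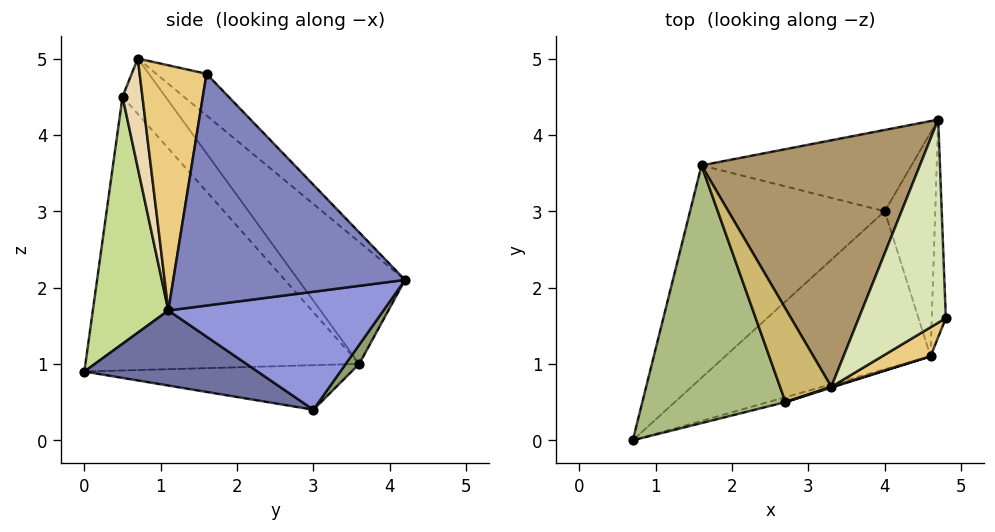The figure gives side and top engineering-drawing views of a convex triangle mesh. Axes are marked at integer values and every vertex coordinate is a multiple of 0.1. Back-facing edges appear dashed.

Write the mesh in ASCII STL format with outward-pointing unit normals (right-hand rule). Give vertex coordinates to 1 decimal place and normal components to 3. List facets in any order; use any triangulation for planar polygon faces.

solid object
 facet normal 0.303 -0.471 -0.828
  outer loop
   vertex 4.6 1.1 1.7
   vertex 0.7 0.0 0.9
   vertex 4.0 3.0 0.4
  endloop
 endfacet
 facet normal 0.998 -0.024 -0.060
  outer loop
   vertex 4.6 1.1 1.7
   vertex 4.7 4.2 2.1
   vertex 4.8 1.6 4.8
  endloop
 endfacet
 facet normal 0.919 0.021 -0.393
  outer loop
   vertex 4.6 1.1 1.7
   vertex 4.0 3.0 0.4
   vertex 4.7 4.2 2.1
  endloop
 endfacet
 facet normal -0.222 0.083 -0.971
  outer loop
   vertex 1.6 3.6 1.0
   vertex 4.0 3.0 0.4
   vertex 0.7 0.0 0.9
  endloop
 endfacet
 facet normal 0.054 0.805 -0.591
  outer loop
   vertex 1.6 3.6 1.0
   vertex 4.7 4.2 2.1
   vertex 4.0 3.0 0.4
  endloop
 endfacet
 facet normal -0.867 0.204 0.454
  outer loop
   vertex 2.7 0.5 4.5
   vertex 1.6 3.6 1.0
   vertex 0.7 0.0 0.9
  endloop
 endfacet
 facet normal 0.275 -0.961 -0.019
  outer loop
   vertex 2.7 0.5 4.5
   vertex 0.7 0.0 0.9
   vertex 4.6 1.1 1.7
  endloop
 endfacet
 facet normal -0.318 0.677 0.664
  outer loop
   vertex 3.3 0.7 5.0
   vertex 4.8 1.6 4.8
   vertex 4.7 4.2 2.1
  endloop
 endfacet
 facet normal -0.359 0.676 0.643
  outer loop
   vertex 3.3 0.7 5.0
   vertex 4.7 4.2 2.1
   vertex 1.6 3.6 1.0
  endloop
 endfacet
 facet normal -0.655 0.451 0.606
  outer loop
   vertex 3.3 0.7 5.0
   vertex 1.6 3.6 1.0
   vertex 2.7 0.5 4.5
  endloop
 endfacet
 facet normal 0.522 -0.847 0.103
  outer loop
   vertex 3.3 0.7 5.0
   vertex 4.6 1.1 1.7
   vertex 4.8 1.6 4.8
  endloop
 endfacet
 facet normal 0.311 -0.950 0.007
  outer loop
   vertex 3.3 0.7 5.0
   vertex 2.7 0.5 4.5
   vertex 4.6 1.1 1.7
  endloop
 endfacet
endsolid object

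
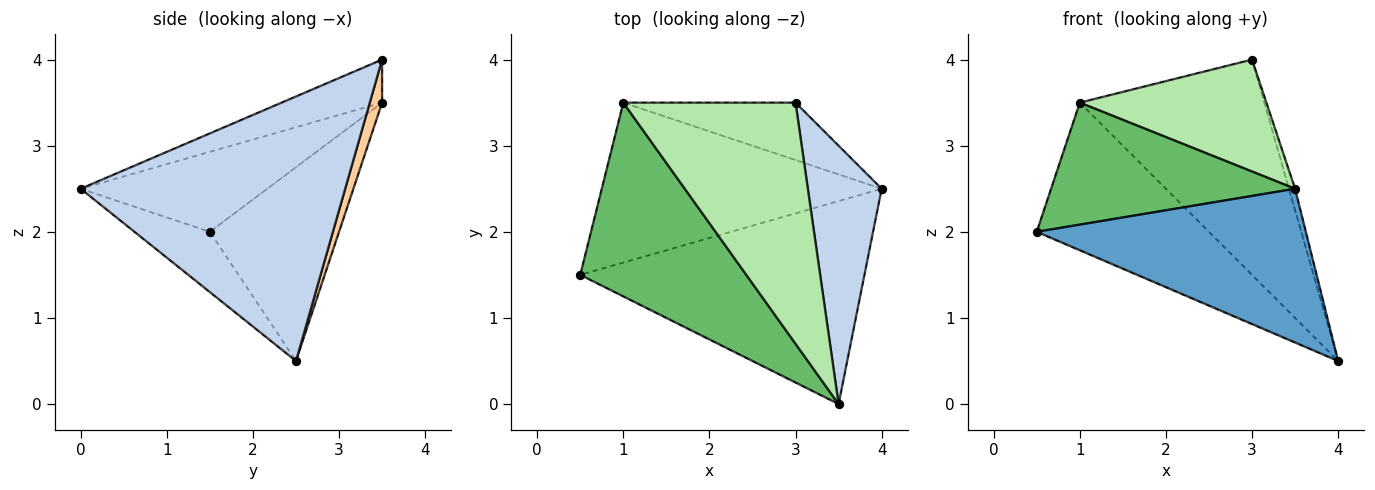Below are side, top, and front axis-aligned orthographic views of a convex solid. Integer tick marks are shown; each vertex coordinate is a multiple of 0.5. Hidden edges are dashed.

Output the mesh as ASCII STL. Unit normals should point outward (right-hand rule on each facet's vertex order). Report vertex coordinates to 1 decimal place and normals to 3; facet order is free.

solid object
 facet normal -0.167 -0.595 -0.786
  outer loop
   vertex 3.5 0.0 2.5
   vertex 0.5 1.5 2.0
   vertex 4.0 2.5 0.5
  endloop
 endfacet
 facet normal 0.963 0.022 0.269
  outer loop
   vertex 3.0 3.5 4.0
   vertex 3.5 0.0 2.5
   vertex 4.0 2.5 0.5
  endloop
 endfacet
 facet normal -0.453 0.605 -0.655
  outer loop
   vertex 1.0 3.5 3.5
   vertex 4.0 2.5 0.5
   vertex 0.5 1.5 2.0
  endloop
 endfacet
 facet normal 0.064 0.964 -0.257
  outer loop
   vertex 1.0 3.5 3.5
   vertex 3.0 3.5 4.0
   vertex 4.0 2.5 0.5
  endloop
 endfacet
 facet normal -0.377 -0.493 0.784
  outer loop
   vertex 1.0 3.5 3.5
   vertex 0.5 1.5 2.0
   vertex 3.5 0.0 2.5
  endloop
 endfacet
 facet normal -0.221 -0.411 0.885
  outer loop
   vertex 1.0 3.5 3.5
   vertex 3.5 0.0 2.5
   vertex 3.0 3.5 4.0
  endloop
 endfacet
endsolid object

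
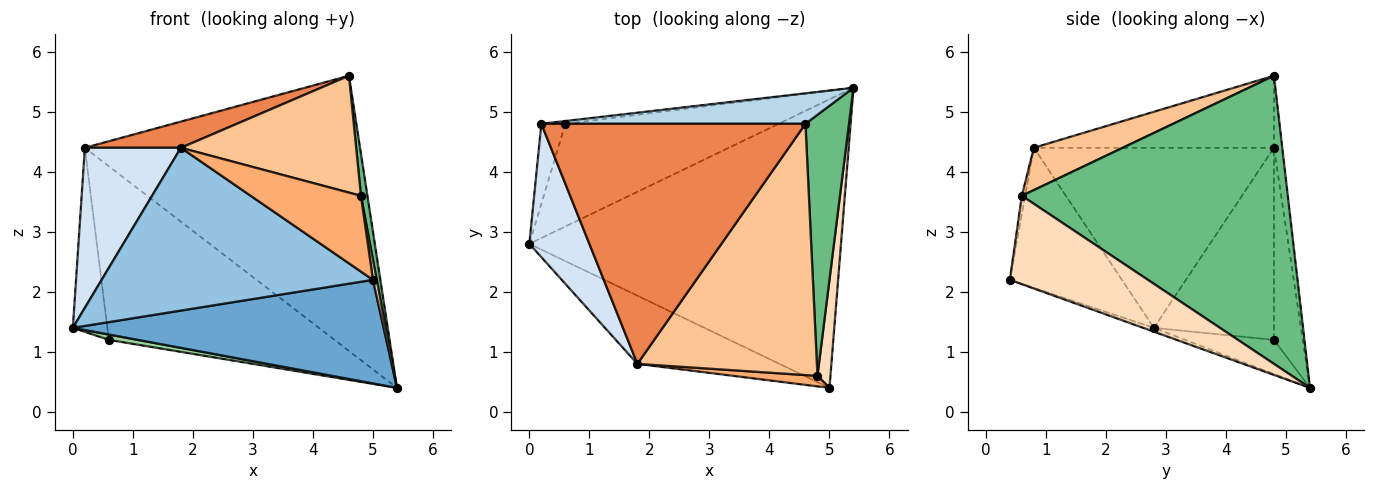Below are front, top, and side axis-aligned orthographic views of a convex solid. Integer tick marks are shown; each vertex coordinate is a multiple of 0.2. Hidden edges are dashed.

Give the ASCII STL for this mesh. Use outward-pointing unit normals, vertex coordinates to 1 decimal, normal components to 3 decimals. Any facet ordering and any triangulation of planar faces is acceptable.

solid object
 facet normal -0.012 -0.338 -0.941
  outer loop
   vertex 5.0 0.4 2.2
   vertex 0.0 2.8 1.4
   vertex 5.4 5.4 0.4
  endloop
 endfacet
 facet normal -0.356 -0.862 -0.361
  outer loop
   vertex 1.8 0.8 4.4
   vertex 0.0 2.8 1.4
   vertex 5.0 0.4 2.2
  endloop
 endfacet
 facet normal -0.030 0.993 0.110
  outer loop
   vertex 0.2 4.8 4.4
   vertex 4.6 4.8 5.6
   vertex 5.4 5.4 0.4
  endloop
 endfacet
 facet normal -0.887 -0.355 0.296
  outer loop
   vertex 0.2 4.8 4.4
   vertex 0.0 2.8 1.4
   vertex 1.8 0.8 4.4
  endloop
 endfacet
 facet normal -0.262 -0.105 0.959
  outer loop
   vertex 0.2 4.8 4.4
   vertex 1.8 0.8 4.4
   vertex 4.6 4.8 5.6
  endloop
 endfacet
 facet normal -0.029 -0.990 0.137
  outer loop
   vertex 4.8 0.6 3.6
   vertex 1.8 0.8 4.4
   vertex 5.0 0.4 2.2
  endloop
 endfacet
 facet normal 0.209 -0.412 0.887
  outer loop
   vertex 4.8 0.6 3.6
   vertex 4.6 4.8 5.6
   vertex 1.8 0.8 4.4
  endloop
 endfacet
 facet normal 0.989 -0.027 0.145
  outer loop
   vertex 4.8 0.6 3.6
   vertex 5.0 0.4 2.2
   vertex 5.4 5.4 0.4
  endloop
 endfacet
 facet normal 0.988 -0.024 0.149
  outer loop
   vertex 4.8 0.6 3.6
   vertex 5.4 5.4 0.4
   vertex 4.6 4.8 5.6
  endloop
 endfacet
 facet normal -0.158 -0.051 -0.986
  outer loop
   vertex 0.6 4.8 1.2
   vertex 5.4 5.4 0.4
   vertex 0.0 2.8 1.4
  endloop
 endfacet
 facet normal -0.954 0.274 -0.119
  outer loop
   vertex 0.6 4.8 1.2
   vertex 0.0 2.8 1.4
   vertex 0.2 4.8 4.4
  endloop
 endfacet
 facet normal -0.127 0.992 -0.016
  outer loop
   vertex 0.6 4.8 1.2
   vertex 0.2 4.8 4.4
   vertex 5.4 5.4 0.4
  endloop
 endfacet
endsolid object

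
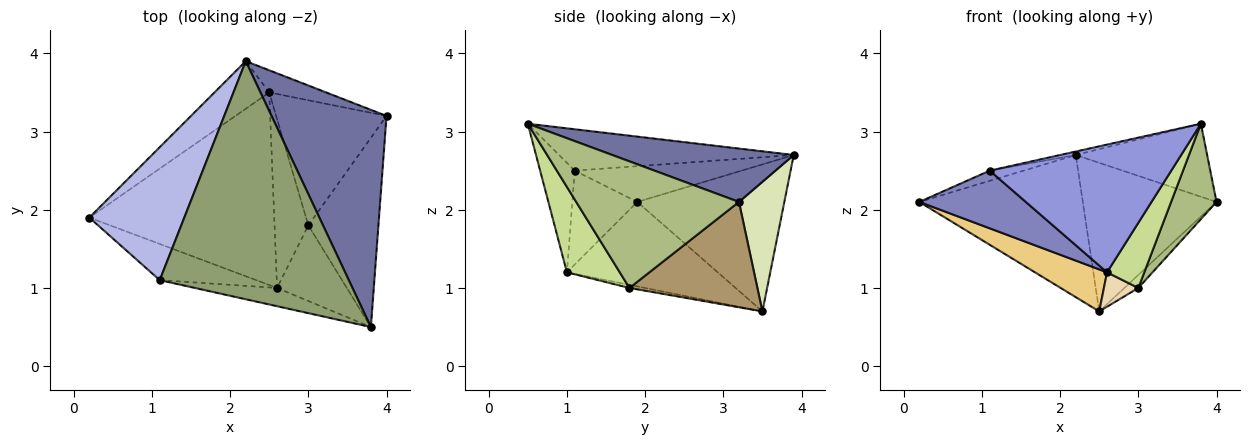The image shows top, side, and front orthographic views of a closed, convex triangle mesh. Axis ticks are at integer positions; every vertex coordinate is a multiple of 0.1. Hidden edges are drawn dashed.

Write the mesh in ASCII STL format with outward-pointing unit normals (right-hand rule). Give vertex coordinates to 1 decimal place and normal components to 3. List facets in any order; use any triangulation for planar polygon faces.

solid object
 facet normal 0.403 0.292 0.868
  outer loop
   vertex 2.2 3.9 2.7
   vertex 3.8 0.5 3.1
   vertex 4.0 3.2 2.1
  endloop
 endfacet
 facet normal -0.459 -0.753 -0.472
  outer loop
   vertex 1.1 1.1 2.5
   vertex 0.2 1.9 2.1
   vertex 2.6 1.0 1.2
  endloop
 endfacet
 facet normal -0.185 -0.973 -0.139
  outer loop
   vertex 1.1 1.1 2.5
   vertex 2.6 1.0 1.2
   vertex 3.8 0.5 3.1
  endloop
 endfacet
 facet normal -0.351 0.071 0.933
  outer loop
   vertex 1.1 1.1 2.5
   vertex 2.2 3.9 2.7
   vertex 0.2 1.9 2.1
  endloop
 endfacet
 facet normal -0.214 0.014 0.977
  outer loop
   vertex 1.1 1.1 2.5
   vertex 3.8 0.5 3.1
   vertex 2.2 3.9 2.7
  endloop
 endfacet
 facet normal 0.850 -0.237 -0.471
  outer loop
   vertex 3.0 1.8 1.0
   vertex 4.0 3.2 2.1
   vertex 3.8 0.5 3.1
  endloop
 endfacet
 facet normal 0.680 -0.479 -0.555
  outer loop
   vertex 3.0 1.8 1.0
   vertex 3.8 0.5 3.1
   vertex 2.6 1.0 1.2
  endloop
 endfacet
 facet normal 0.318 0.938 -0.140
  outer loop
   vertex 2.5 3.5 0.7
   vertex 2.2 3.9 2.7
   vertex 4.0 3.2 2.1
  endloop
 endfacet
 facet normal 0.688 0.075 -0.721
  outer loop
   vertex 2.5 3.5 0.7
   vertex 4.0 3.2 2.1
   vertex 3.0 1.8 1.0
  endloop
 endfacet
 facet normal -0.649 0.721 -0.242
  outer loop
   vertex 2.5 3.5 0.7
   vertex 0.2 1.9 2.1
   vertex 2.2 3.9 2.7
  endloop
 endfacet
 facet normal -0.408 -0.195 -0.892
  outer loop
   vertex 2.5 3.5 0.7
   vertex 2.6 1.0 1.2
   vertex 0.2 1.9 2.1
  endloop
 endfacet
 facet normal -0.090 -0.199 -0.976
  outer loop
   vertex 2.5 3.5 0.7
   vertex 3.0 1.8 1.0
   vertex 2.6 1.0 1.2
  endloop
 endfacet
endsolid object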